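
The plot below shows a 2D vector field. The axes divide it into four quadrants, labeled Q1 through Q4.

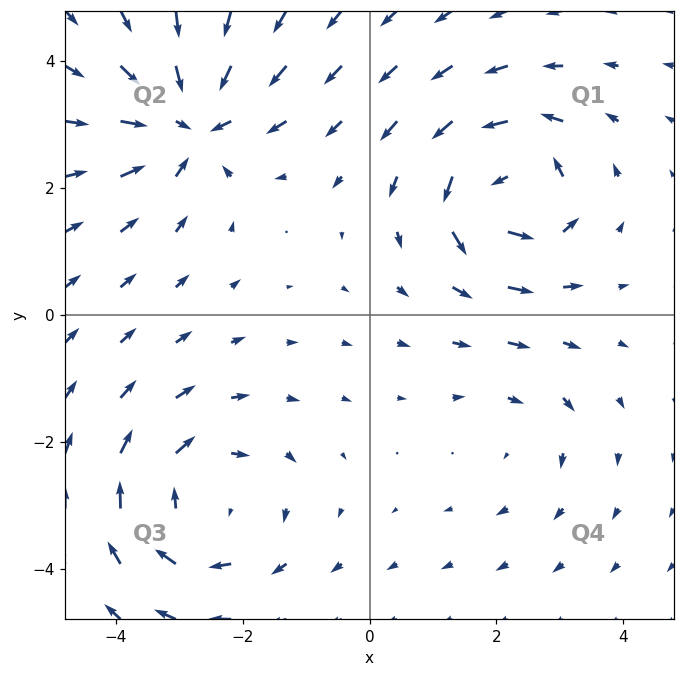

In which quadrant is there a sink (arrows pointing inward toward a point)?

Q2

The sink sits at approximately (-2.8, 3.0), which lies in quadrant Q2. The divergence there is about -5, negative as expected for a sink.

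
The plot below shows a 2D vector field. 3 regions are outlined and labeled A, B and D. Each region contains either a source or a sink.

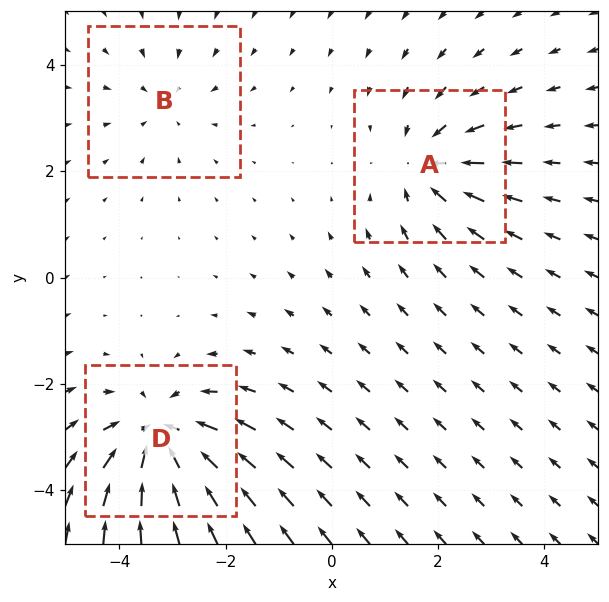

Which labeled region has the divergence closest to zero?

Divergence at each region's feature centre — A: about -3, B: about -2, D: about -5. Region B is closest to zero.

B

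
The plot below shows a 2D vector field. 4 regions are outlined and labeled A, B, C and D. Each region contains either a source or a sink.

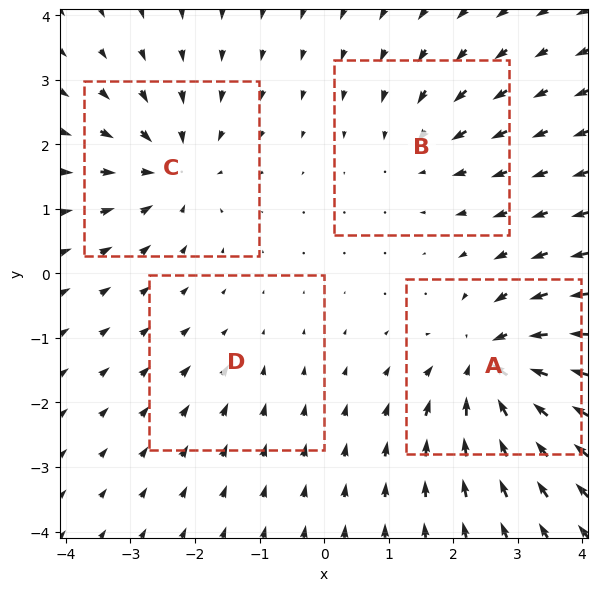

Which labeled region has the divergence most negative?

Divergence at each region's feature centre — A: about -8, B: about -4, C: about -6, D: about -2. Region A is most negative.

A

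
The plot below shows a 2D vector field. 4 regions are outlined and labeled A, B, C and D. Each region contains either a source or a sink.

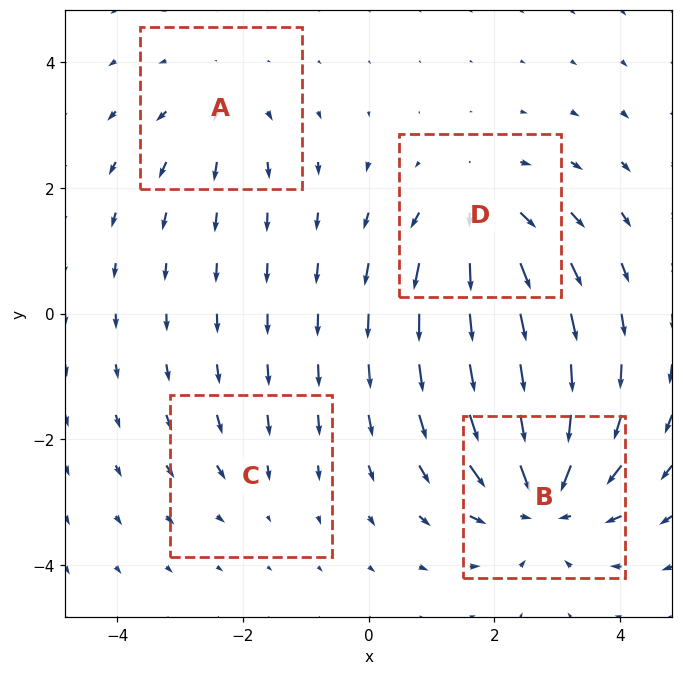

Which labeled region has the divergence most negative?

B

Divergence at each region's feature centre — A: about +3, B: about -6, C: about -2, D: about +5. Region B is most negative.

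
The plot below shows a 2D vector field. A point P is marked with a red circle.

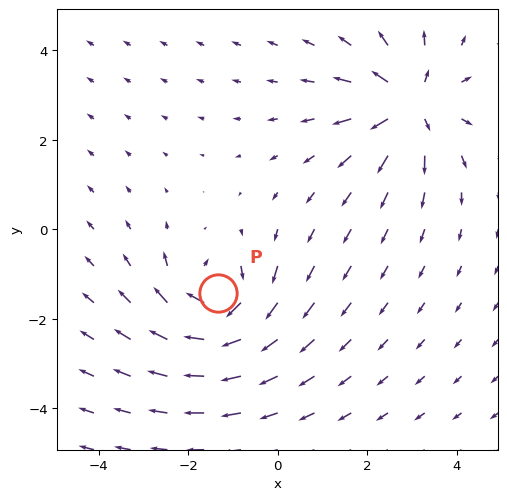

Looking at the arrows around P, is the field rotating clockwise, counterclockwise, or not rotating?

clockwise

Near P at (-1.3, -1.4) the arrows circulate clockwise. The curl (z-component) there is about -7; negative curl means clockwise rotation.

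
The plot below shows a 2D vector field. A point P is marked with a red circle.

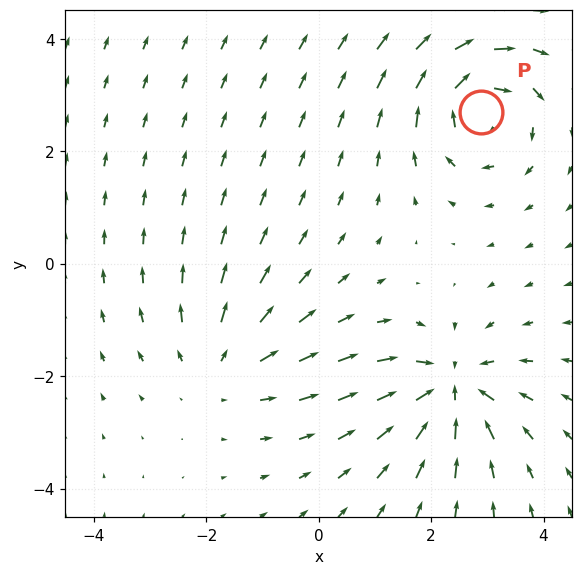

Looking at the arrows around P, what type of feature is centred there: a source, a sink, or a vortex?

vortex

At P (2.9, 2.7) the arrows circulate clockwise. Divergence ≈0, curl about -4 — near-zero divergence with nonzero curl is a vortex.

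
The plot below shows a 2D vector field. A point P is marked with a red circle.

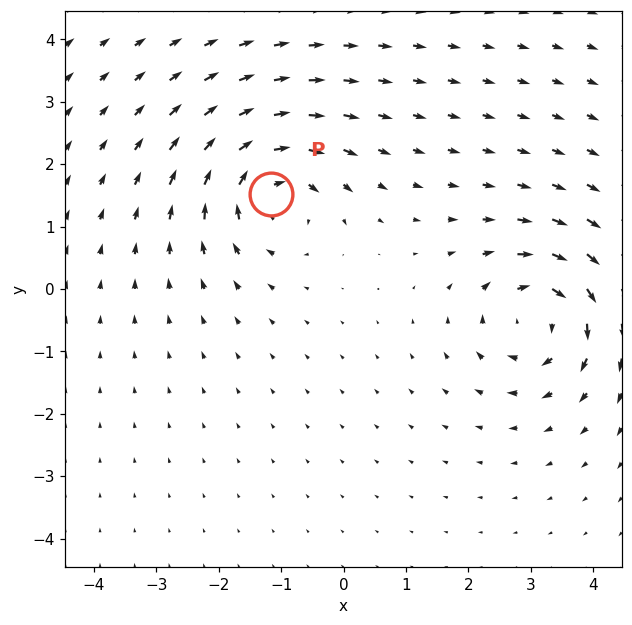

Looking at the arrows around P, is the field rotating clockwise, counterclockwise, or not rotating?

clockwise

Near P at (-1.2, 1.5) the arrows circulate clockwise. The curl (z-component) there is about -6; negative curl means clockwise rotation.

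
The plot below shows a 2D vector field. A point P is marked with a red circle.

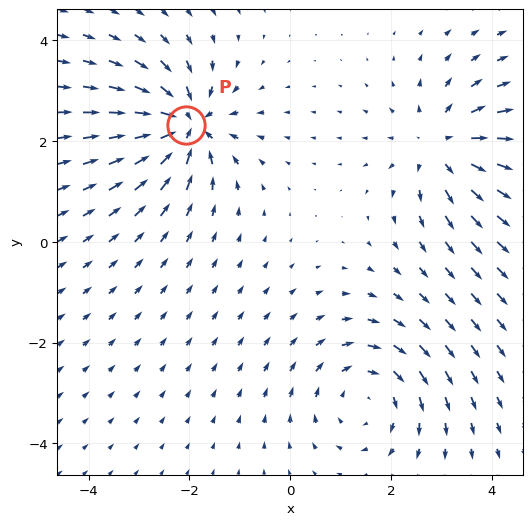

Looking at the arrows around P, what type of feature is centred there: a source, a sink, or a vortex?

At P (-2.1, 2.3) the arrows converge inward. Divergence about -5, curl ≈0 — negative divergence with near-zero curl is a sink.

sink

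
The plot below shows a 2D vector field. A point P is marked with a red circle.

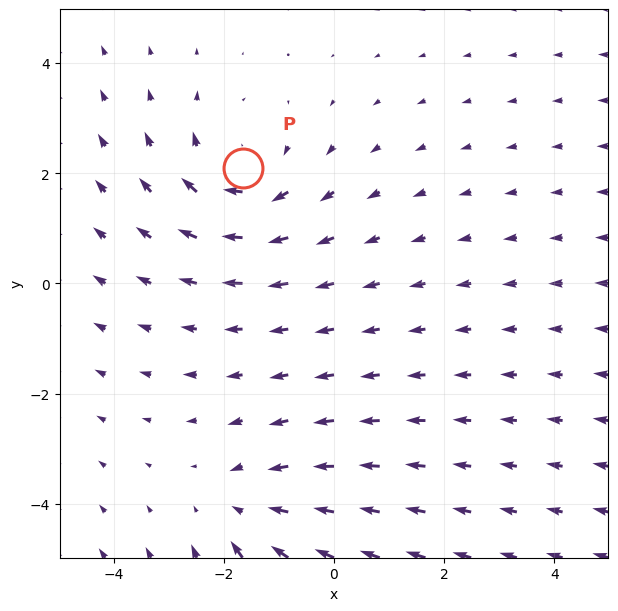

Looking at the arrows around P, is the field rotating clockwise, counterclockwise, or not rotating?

Near P at (-1.6, 2.1) the arrows circulate clockwise. The curl (z-component) there is about -3; negative curl means clockwise rotation.

clockwise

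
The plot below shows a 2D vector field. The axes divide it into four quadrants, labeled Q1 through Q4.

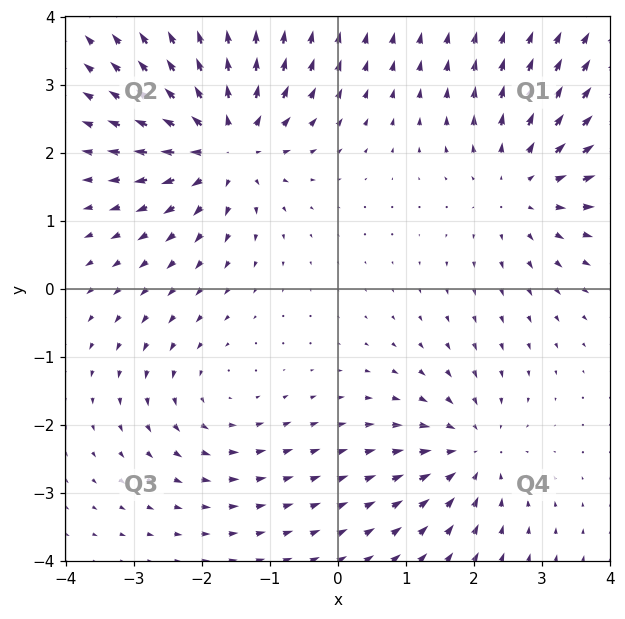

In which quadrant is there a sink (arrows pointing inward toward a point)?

The sink sits at approximately (2.0, -2.4), which lies in quadrant Q4. The divergence there is about -3, negative as expected for a sink.

Q4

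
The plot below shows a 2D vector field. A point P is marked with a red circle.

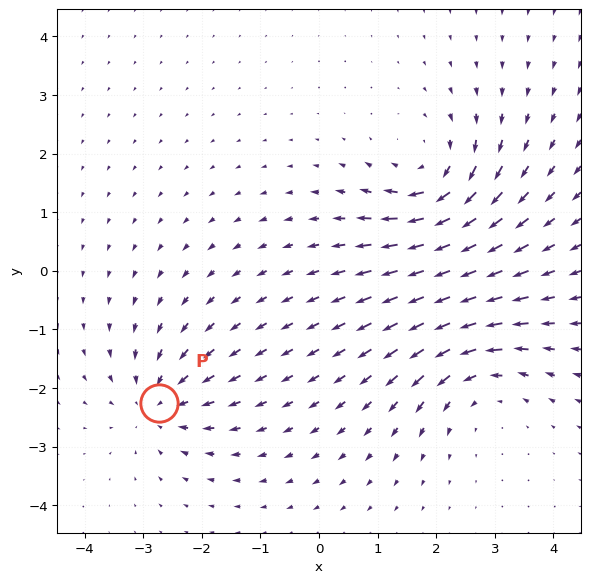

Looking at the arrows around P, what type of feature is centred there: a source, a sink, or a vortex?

At P (-2.7, -2.3) the arrows converge inward. Divergence about -4, curl ≈0 — negative divergence with near-zero curl is a sink.

sink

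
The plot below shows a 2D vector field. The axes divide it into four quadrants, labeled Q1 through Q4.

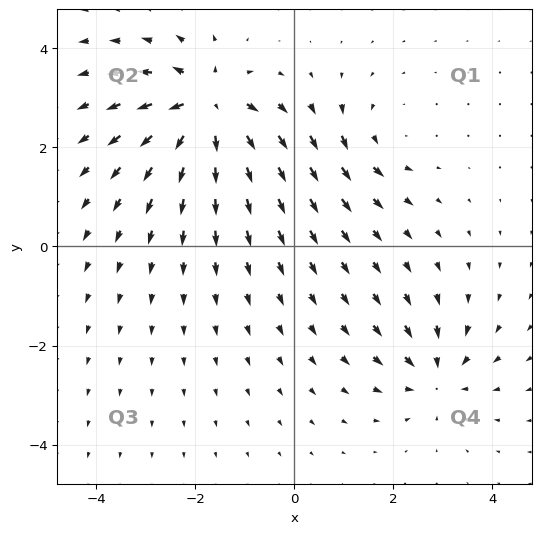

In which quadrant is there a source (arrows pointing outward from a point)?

Q2

The source sits at approximately (-1.8, 2.8), which lies in quadrant Q2. The divergence there is about +6, positive as expected for a source.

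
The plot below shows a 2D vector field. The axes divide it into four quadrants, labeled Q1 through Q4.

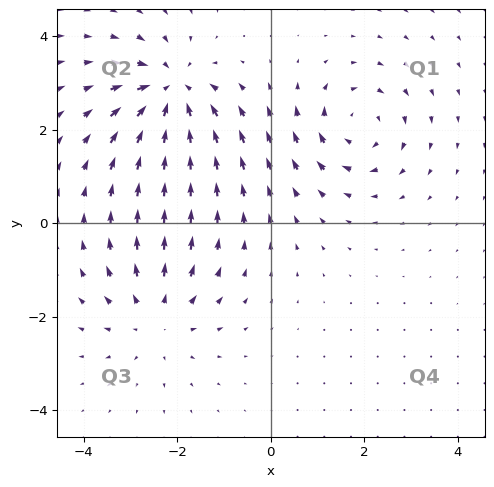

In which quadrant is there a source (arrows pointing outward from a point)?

Q3

The source sits at approximately (-2.5, -2.0), which lies in quadrant Q3. The divergence there is about +3, positive as expected for a source.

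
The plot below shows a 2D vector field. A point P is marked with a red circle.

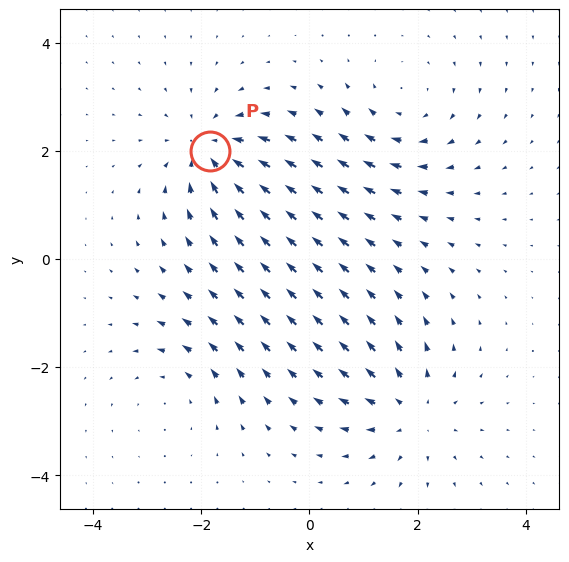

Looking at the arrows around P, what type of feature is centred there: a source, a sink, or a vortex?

sink

At P (-1.8, 2.0) the arrows converge inward. Divergence about -6, curl ≈0 — negative divergence with near-zero curl is a sink.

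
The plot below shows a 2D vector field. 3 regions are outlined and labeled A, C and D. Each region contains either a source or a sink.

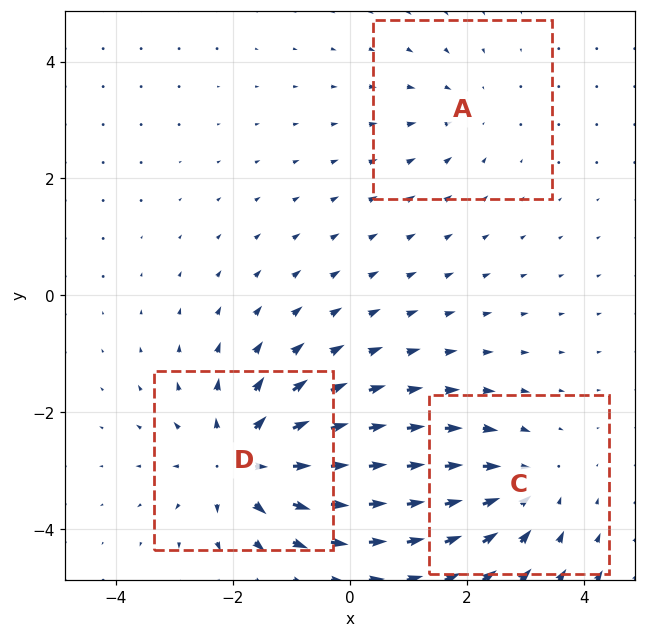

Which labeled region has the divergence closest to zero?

A

Divergence at each region's feature centre — A: about -2, C: about -3, D: about +4. Region A is closest to zero.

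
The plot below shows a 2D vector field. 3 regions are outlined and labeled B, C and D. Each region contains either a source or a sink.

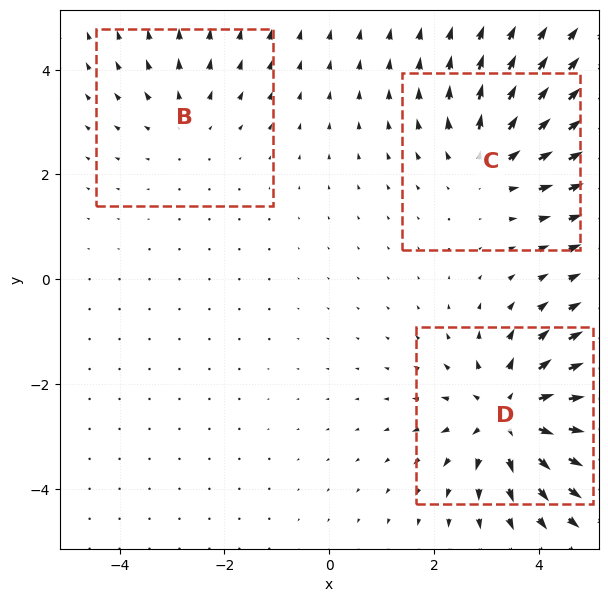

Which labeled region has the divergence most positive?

D

Divergence at each region's feature centre — B: about +2, C: about +3, D: about +4. Region D is most positive.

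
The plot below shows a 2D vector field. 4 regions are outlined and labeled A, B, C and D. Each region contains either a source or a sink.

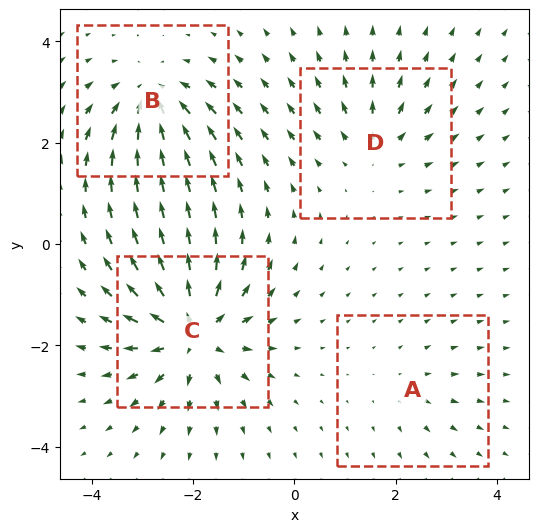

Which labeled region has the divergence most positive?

C

Divergence at each region's feature centre — A: about +2, B: about -5, C: about +7, D: about +4. Region C is most positive.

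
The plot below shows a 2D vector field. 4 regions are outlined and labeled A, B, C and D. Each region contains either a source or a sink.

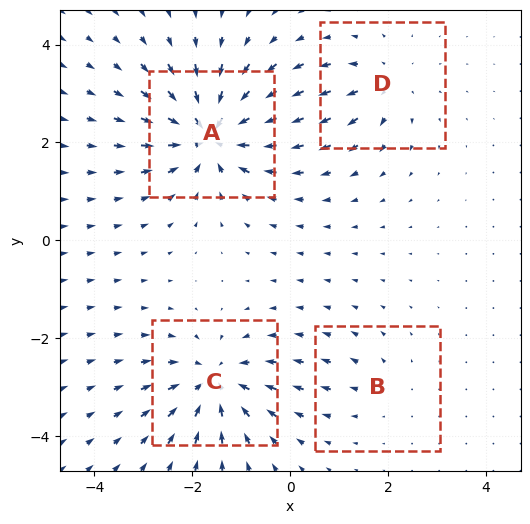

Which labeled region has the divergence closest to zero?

B

Divergence at each region's feature centre — A: about -7, B: about +2, C: about -6, D: about +4. Region B is closest to zero.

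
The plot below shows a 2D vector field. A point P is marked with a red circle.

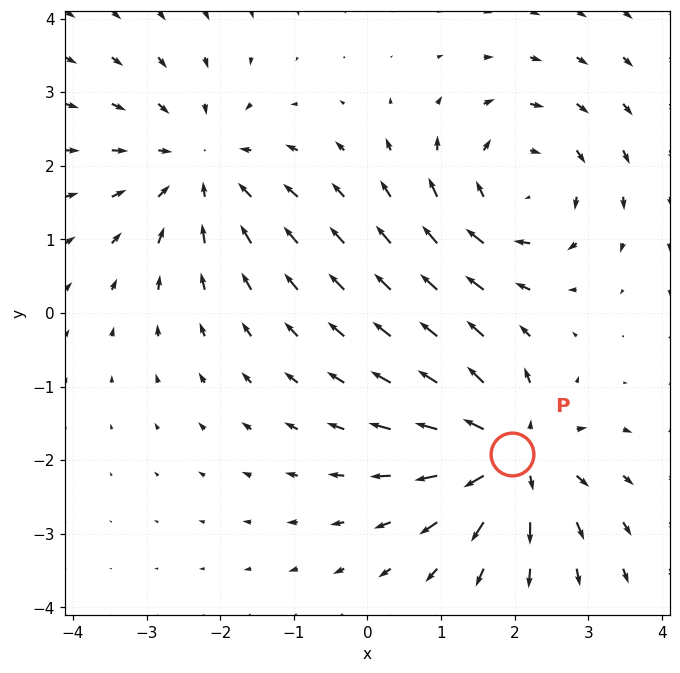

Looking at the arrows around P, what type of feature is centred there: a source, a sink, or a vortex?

At P (2.0, -1.9) the arrows spread outward. Divergence about +7, curl ≈0 — positive divergence with near-zero curl is a source.

source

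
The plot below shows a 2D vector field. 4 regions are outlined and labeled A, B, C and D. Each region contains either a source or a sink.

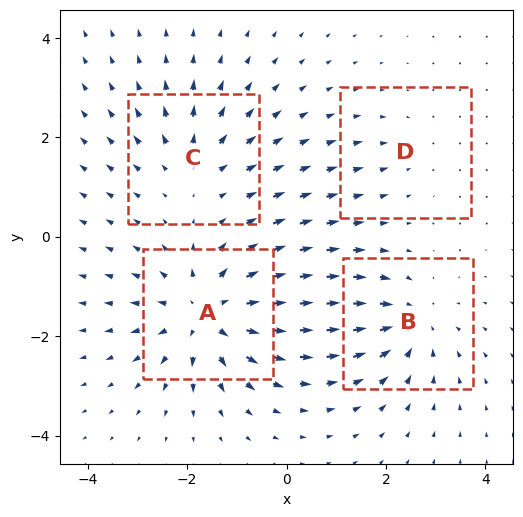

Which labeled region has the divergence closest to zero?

D

Divergence at each region's feature centre — A: about +6, B: about -4, C: about +3, D: about -2. Region D is closest to zero.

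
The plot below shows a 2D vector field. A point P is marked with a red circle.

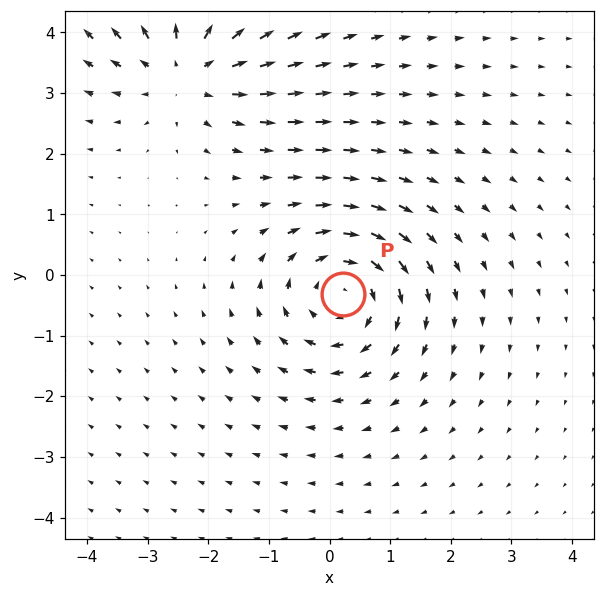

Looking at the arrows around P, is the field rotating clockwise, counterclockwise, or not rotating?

clockwise

Near P at (0.2, -0.3) the arrows circulate clockwise. The curl (z-component) there is about -4; negative curl means clockwise rotation.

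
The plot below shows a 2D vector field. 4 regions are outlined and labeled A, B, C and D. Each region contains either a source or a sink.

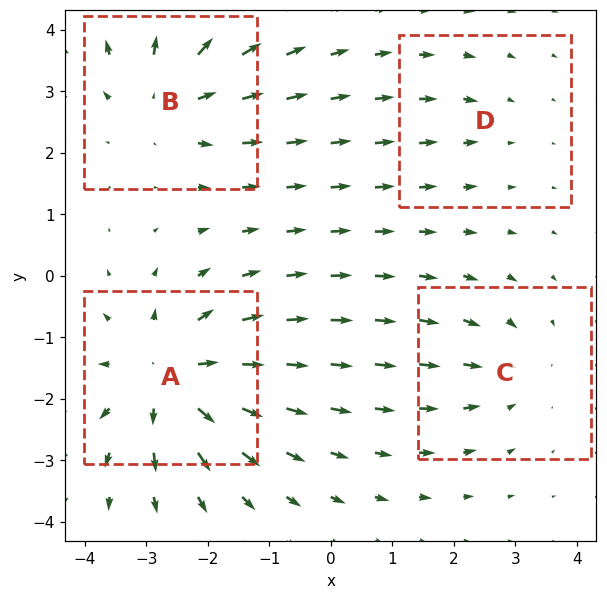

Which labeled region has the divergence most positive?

A

Divergence at each region's feature centre — A: about +6, B: about +5, C: about -3, D: about -2. Region A is most positive.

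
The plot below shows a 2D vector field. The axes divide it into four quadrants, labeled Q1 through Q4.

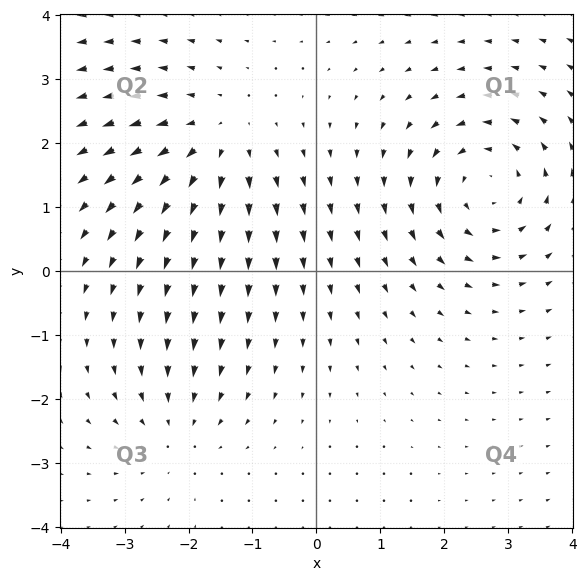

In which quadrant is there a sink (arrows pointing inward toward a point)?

Q3

The sink sits at approximately (-2.2, -2.5), which lies in quadrant Q3. The divergence there is about -2, negative as expected for a sink.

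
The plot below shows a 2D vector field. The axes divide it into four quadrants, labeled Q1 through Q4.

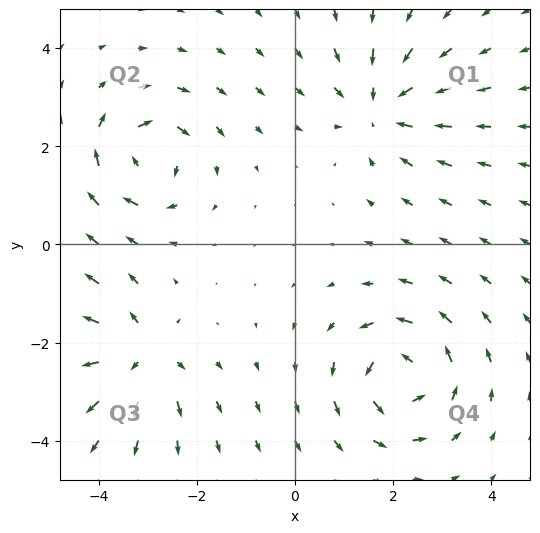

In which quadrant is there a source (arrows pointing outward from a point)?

The source sits at approximately (-3.2, -2.3), which lies in quadrant Q3. The divergence there is about +5, positive as expected for a source.

Q3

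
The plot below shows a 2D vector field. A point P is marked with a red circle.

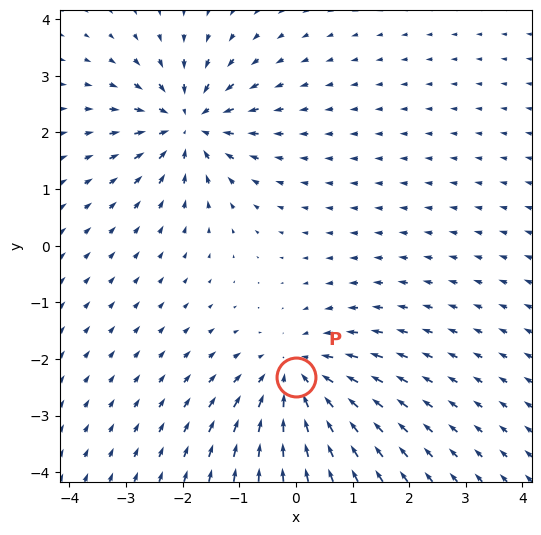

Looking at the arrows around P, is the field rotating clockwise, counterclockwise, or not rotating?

not rotating

Near P at (-0.0, -2.3) the arrows show no circulation. The curl there is ≈0.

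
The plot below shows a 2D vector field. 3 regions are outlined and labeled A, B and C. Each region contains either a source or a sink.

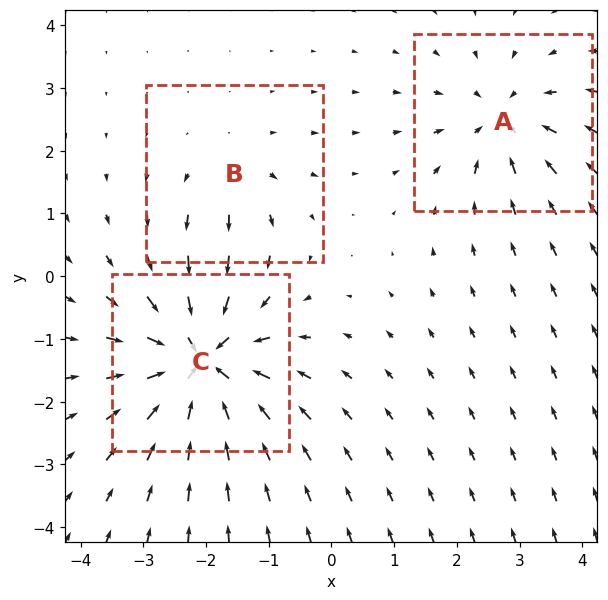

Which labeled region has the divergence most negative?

C

Divergence at each region's feature centre — A: about -4, B: about +2, C: about -6. Region C is most negative.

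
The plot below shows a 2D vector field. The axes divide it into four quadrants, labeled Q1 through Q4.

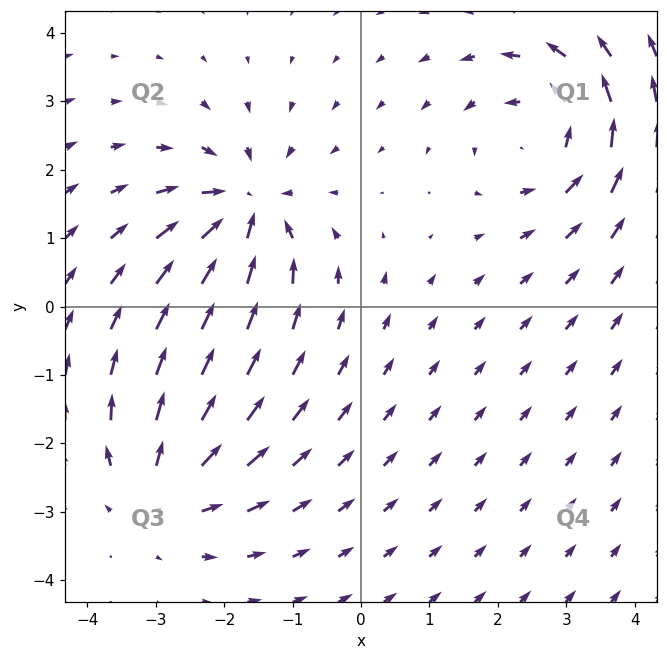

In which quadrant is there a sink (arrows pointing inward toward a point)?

Q2

The sink sits at approximately (-1.7, 1.4), which lies in quadrant Q2. The divergence there is about -5, negative as expected for a sink.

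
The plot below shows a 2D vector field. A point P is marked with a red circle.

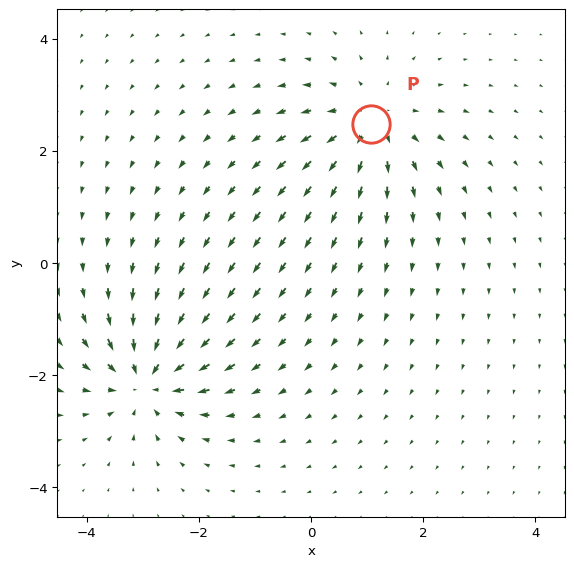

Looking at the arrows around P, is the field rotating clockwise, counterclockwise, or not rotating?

not rotating

Near P at (1.1, 2.5) the arrows show no circulation. The curl there is ≈0.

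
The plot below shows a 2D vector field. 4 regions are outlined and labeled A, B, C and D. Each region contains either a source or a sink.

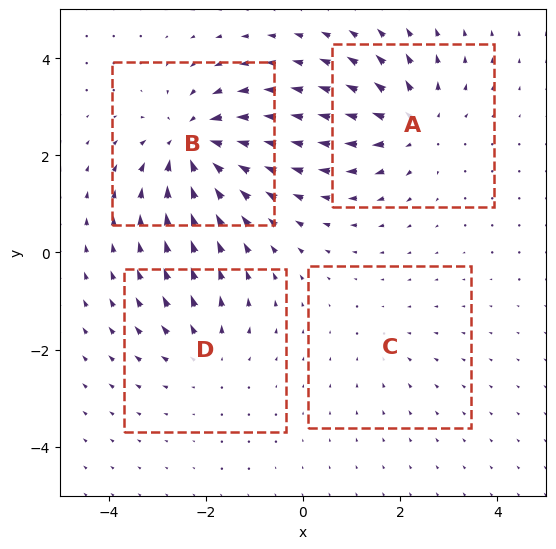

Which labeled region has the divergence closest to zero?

C

Divergence at each region's feature centre — A: about +6, B: about -7, C: about -2, D: about +4. Region C is closest to zero.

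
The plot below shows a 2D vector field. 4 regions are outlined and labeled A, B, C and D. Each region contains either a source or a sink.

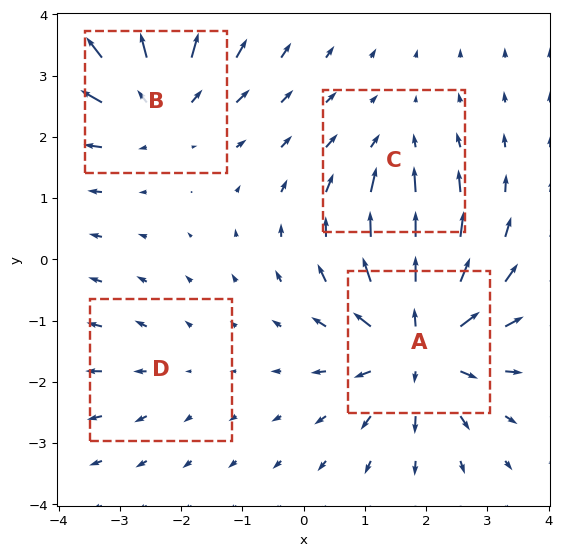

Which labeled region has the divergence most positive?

Divergence at each region's feature centre — A: about +7, B: about +5, C: about -3, D: about +2. Region A is most positive.

A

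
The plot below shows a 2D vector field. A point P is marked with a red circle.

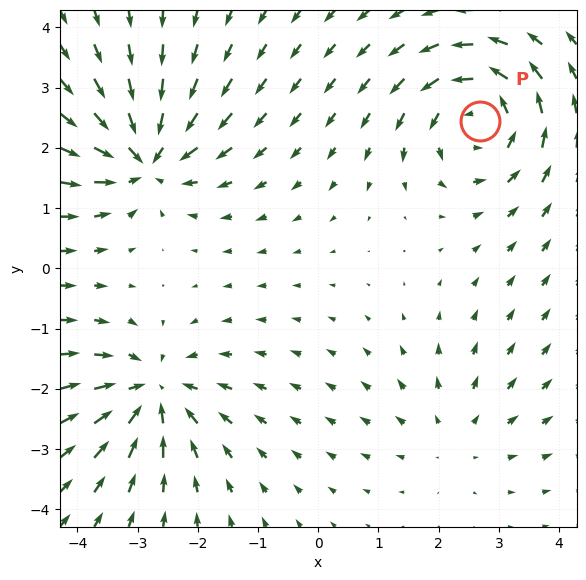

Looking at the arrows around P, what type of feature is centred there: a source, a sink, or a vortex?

At P (2.7, 2.5) the arrows circulate counterclockwise. Divergence ≈0, curl about +5 — near-zero divergence with nonzero curl is a vortex.

vortex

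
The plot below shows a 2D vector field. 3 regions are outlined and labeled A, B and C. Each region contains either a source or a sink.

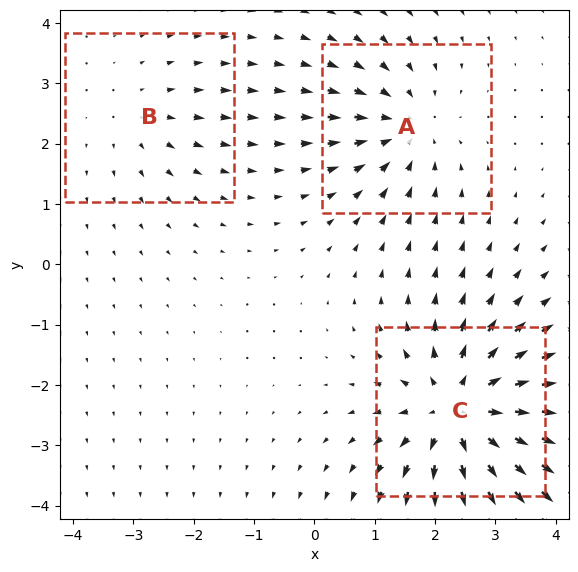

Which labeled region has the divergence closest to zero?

Divergence at each region's feature centre — A: about -3, B: about +2, C: about +5. Region B is closest to zero.

B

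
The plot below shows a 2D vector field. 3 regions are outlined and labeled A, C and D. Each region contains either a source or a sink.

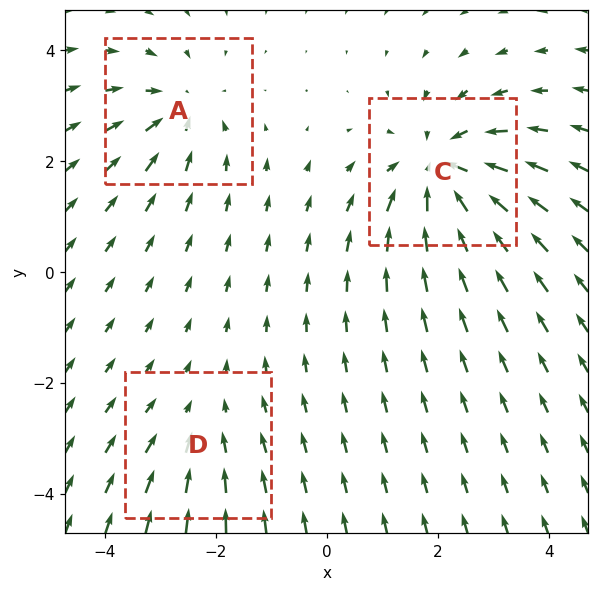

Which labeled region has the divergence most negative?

C

Divergence at each region's feature centre — A: about -3, C: about -5, D: about -2. Region C is most negative.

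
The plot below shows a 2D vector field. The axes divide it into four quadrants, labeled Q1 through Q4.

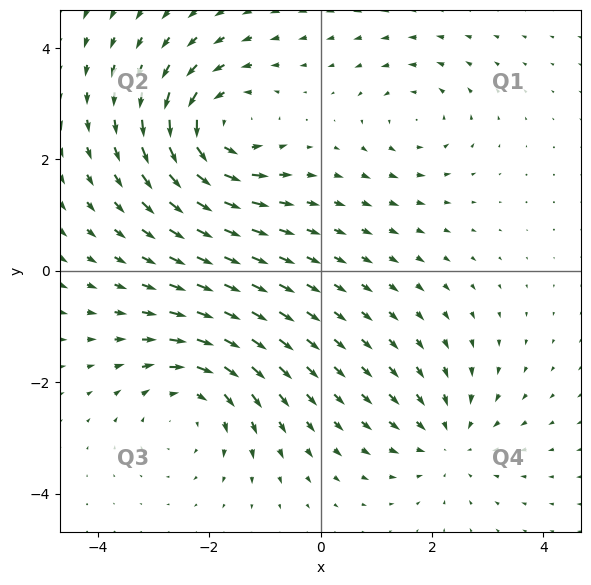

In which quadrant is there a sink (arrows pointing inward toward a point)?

Q4

The sink sits at approximately (2.3, -3.0), which lies in quadrant Q4. The divergence there is about -3, negative as expected for a sink.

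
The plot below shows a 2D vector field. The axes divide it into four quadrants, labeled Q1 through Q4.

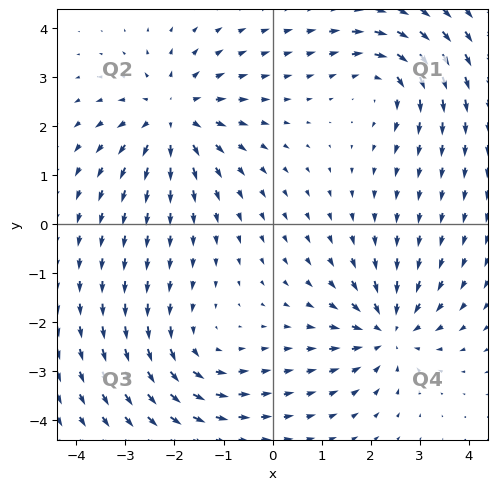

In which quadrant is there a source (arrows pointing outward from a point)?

Q2

The source sits at approximately (-2.0, 2.2), which lies in quadrant Q2. The divergence there is about +4, positive as expected for a source.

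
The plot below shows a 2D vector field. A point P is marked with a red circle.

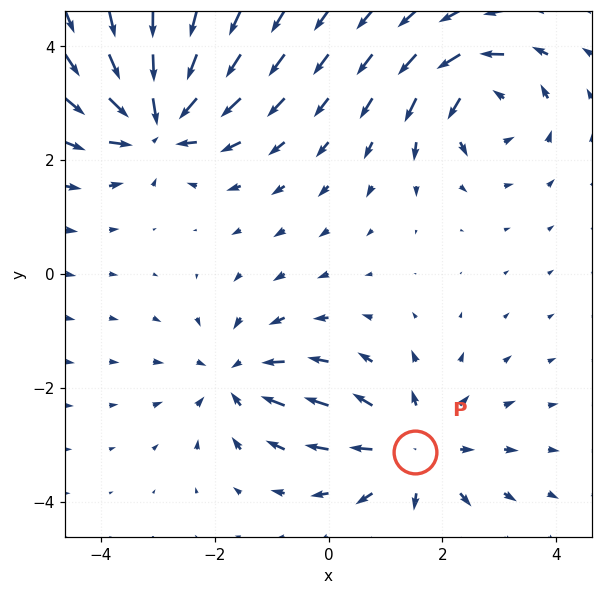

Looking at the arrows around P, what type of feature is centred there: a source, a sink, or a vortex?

At P (1.5, -3.1) the arrows spread outward. Divergence about +3, curl ≈0 — positive divergence with near-zero curl is a source.

source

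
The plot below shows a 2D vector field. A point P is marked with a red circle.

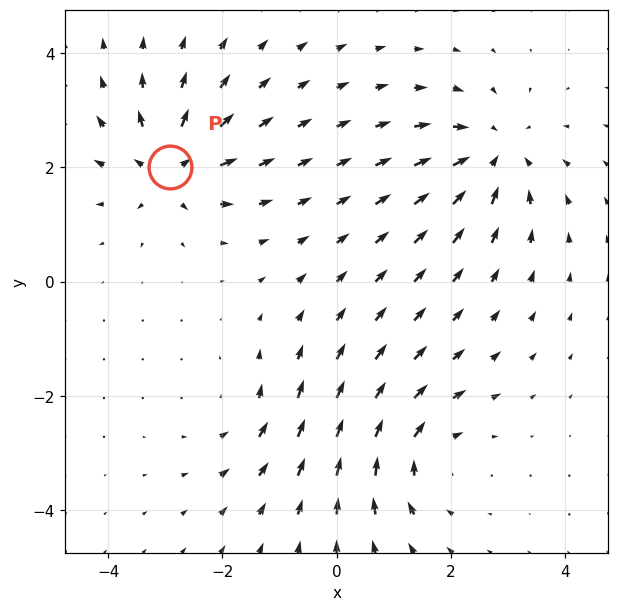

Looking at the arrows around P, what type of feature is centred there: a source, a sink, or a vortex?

At P (-2.9, 2.0) the arrows spread outward. Divergence about +5, curl ≈0 — positive divergence with near-zero curl is a source.

source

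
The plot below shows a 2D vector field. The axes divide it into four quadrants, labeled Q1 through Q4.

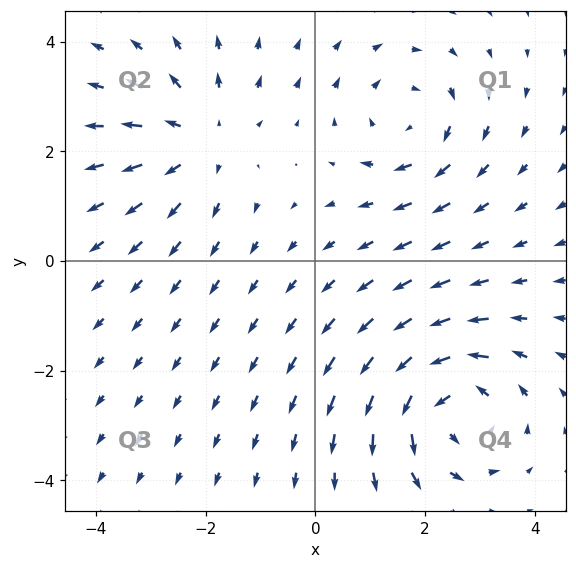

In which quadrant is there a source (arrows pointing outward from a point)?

Q2

The source sits at approximately (-2.1, 2.2), which lies in quadrant Q2. The divergence there is about +3, positive as expected for a source.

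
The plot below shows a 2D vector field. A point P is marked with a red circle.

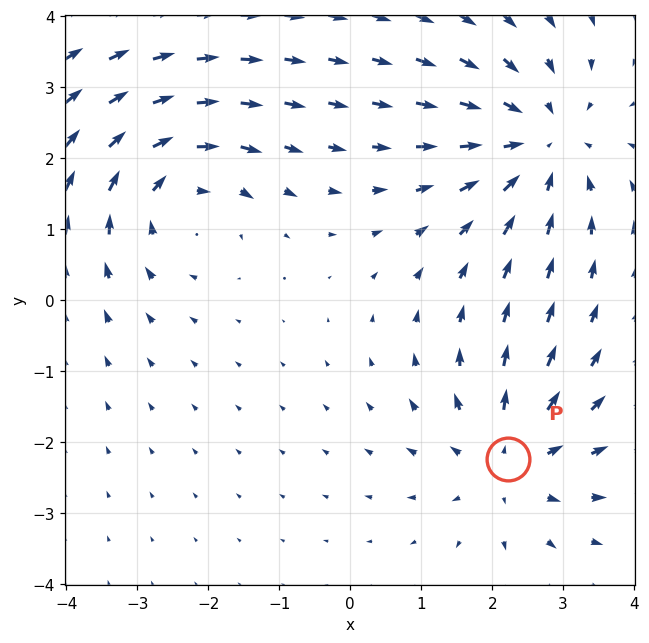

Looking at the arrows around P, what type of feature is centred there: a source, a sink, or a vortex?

At P (2.2, -2.2) the arrows spread outward. Divergence about +3, curl ≈0 — positive divergence with near-zero curl is a source.

source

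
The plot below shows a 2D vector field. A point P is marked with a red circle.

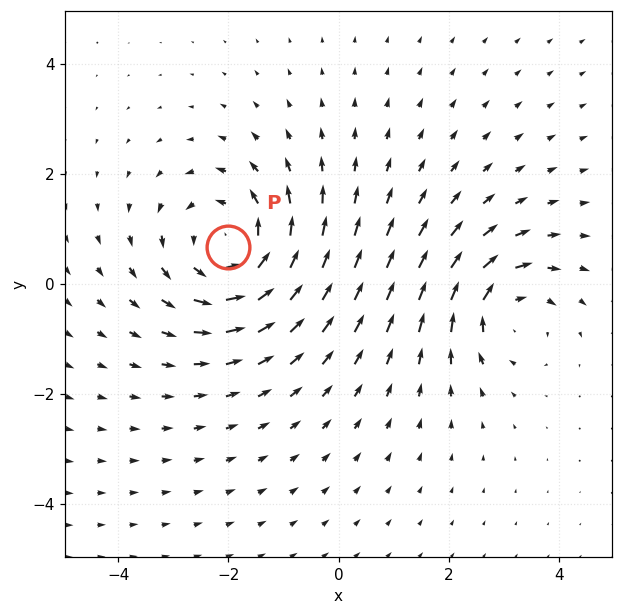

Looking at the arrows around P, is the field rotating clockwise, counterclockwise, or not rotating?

Near P at (-2.0, 0.7) the arrows circulate counterclockwise. The curl (z-component) there is about +3; positive curl means counterclockwise rotation.

counterclockwise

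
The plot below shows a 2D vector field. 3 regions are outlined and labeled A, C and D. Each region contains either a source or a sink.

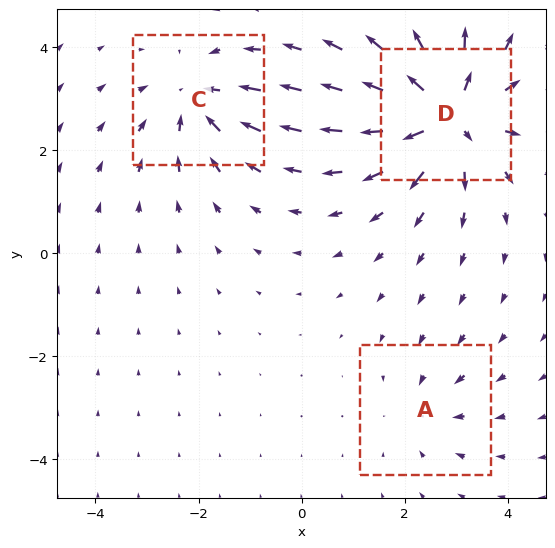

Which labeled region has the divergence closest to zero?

Divergence at each region's feature centre — A: about -2, C: about -3, D: about +5. Region A is closest to zero.

A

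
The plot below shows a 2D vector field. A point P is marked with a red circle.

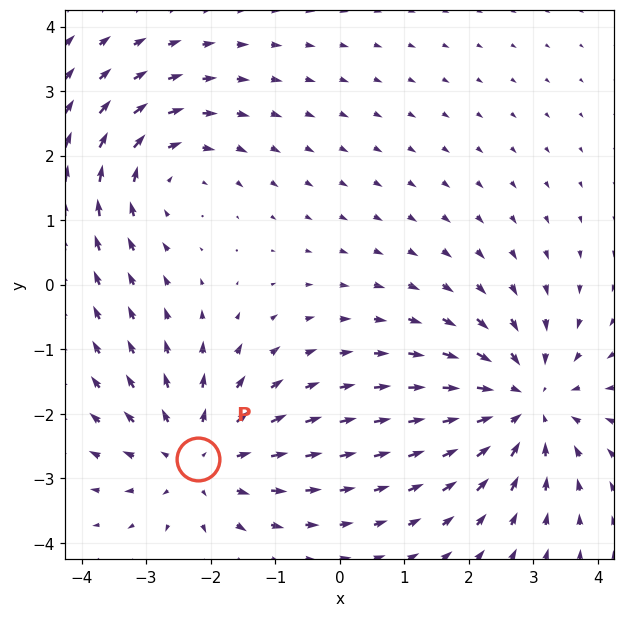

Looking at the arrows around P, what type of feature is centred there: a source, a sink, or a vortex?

At P (-2.2, -2.7) the arrows spread outward. Divergence about +3, curl ≈0 — positive divergence with near-zero curl is a source.

source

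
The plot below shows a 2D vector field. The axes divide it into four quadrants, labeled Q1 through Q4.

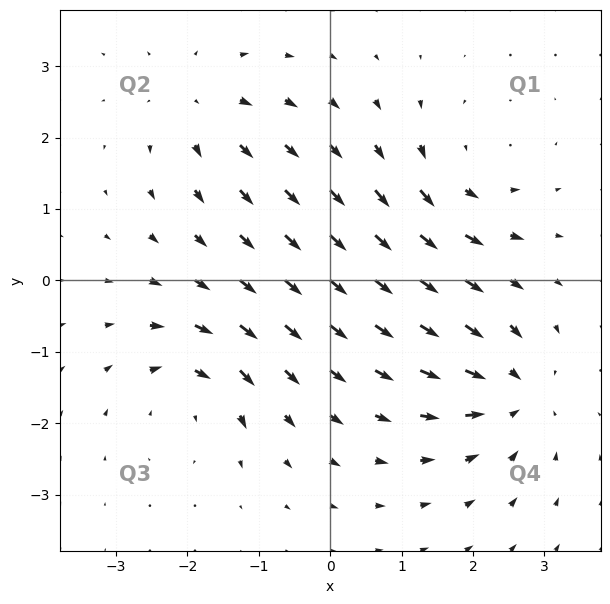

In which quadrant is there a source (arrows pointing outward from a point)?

Q2

The source sits at approximately (-1.8, 2.5), which lies in quadrant Q2. The divergence there is about +3, positive as expected for a source.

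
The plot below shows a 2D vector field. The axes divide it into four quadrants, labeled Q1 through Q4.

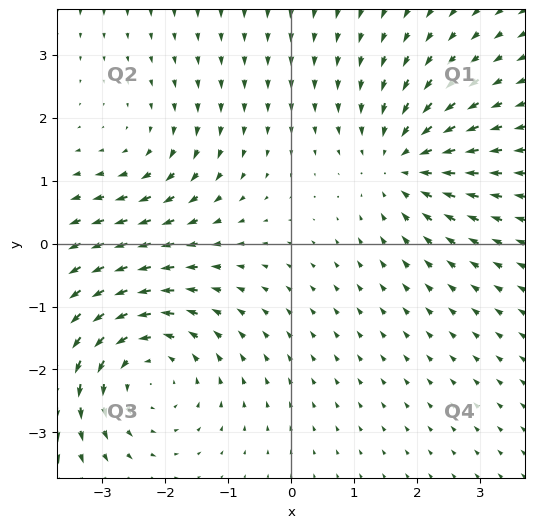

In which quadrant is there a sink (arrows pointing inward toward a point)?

Q1

The sink sits at approximately (1.8, 1.3), which lies in quadrant Q1. The divergence there is about -4, negative as expected for a sink.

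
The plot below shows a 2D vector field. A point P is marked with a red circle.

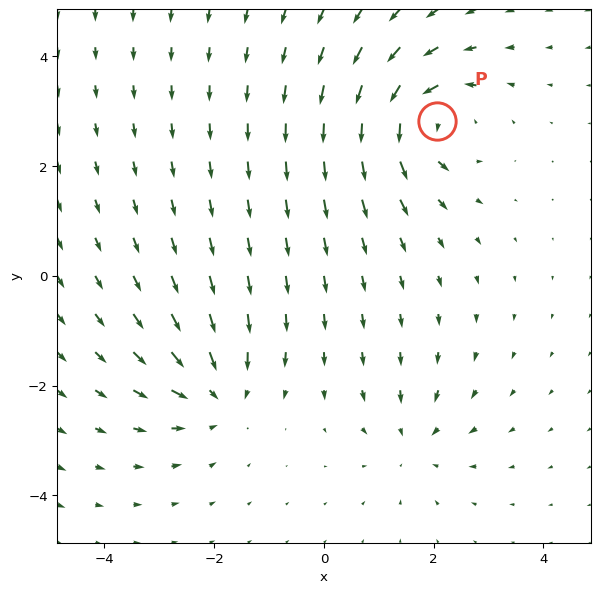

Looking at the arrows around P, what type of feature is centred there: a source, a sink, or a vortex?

vortex

At P (2.1, 2.8) the arrows circulate counterclockwise. Divergence ≈0, curl about +6 — near-zero divergence with nonzero curl is a vortex.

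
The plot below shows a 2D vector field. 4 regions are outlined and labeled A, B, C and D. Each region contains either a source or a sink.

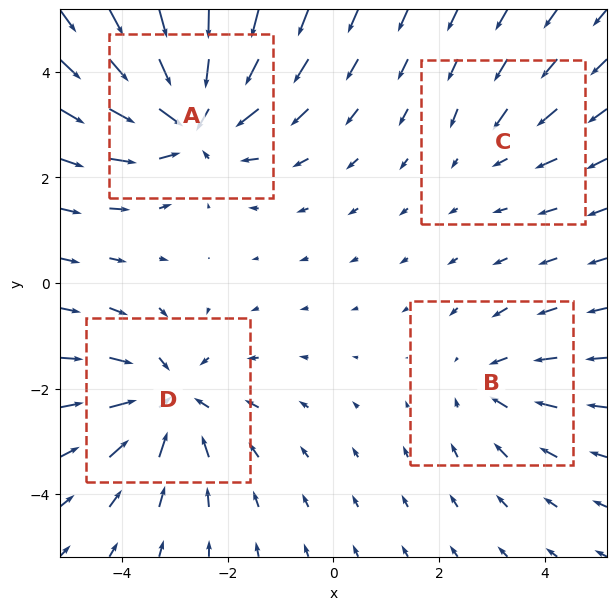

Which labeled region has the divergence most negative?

A

Divergence at each region's feature centre — A: about -6, B: about -3, C: about -2, D: about -4. Region A is most negative.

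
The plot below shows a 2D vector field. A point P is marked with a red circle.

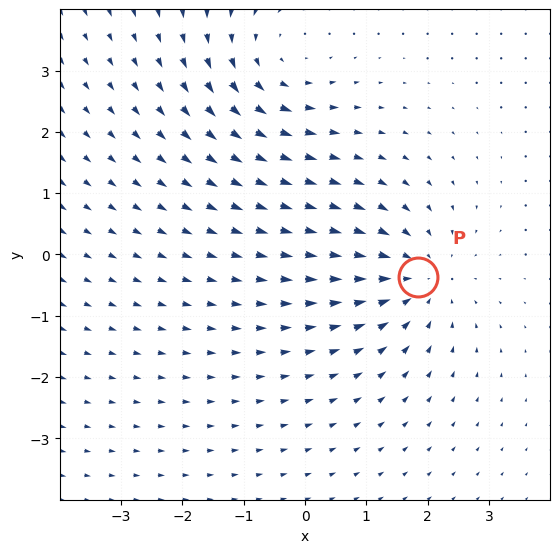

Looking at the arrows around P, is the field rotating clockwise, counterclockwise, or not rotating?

Near P at (1.8, -0.4) the arrows show no circulation. The curl there is ≈0.

not rotating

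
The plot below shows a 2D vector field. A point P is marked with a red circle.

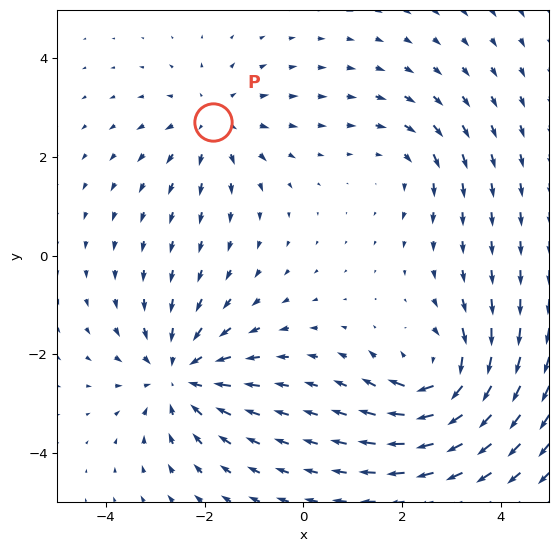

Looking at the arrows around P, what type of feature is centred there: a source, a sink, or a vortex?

At P (-1.8, 2.7) the arrows spread outward. Divergence about +3, curl ≈0 — positive divergence with near-zero curl is a source.

source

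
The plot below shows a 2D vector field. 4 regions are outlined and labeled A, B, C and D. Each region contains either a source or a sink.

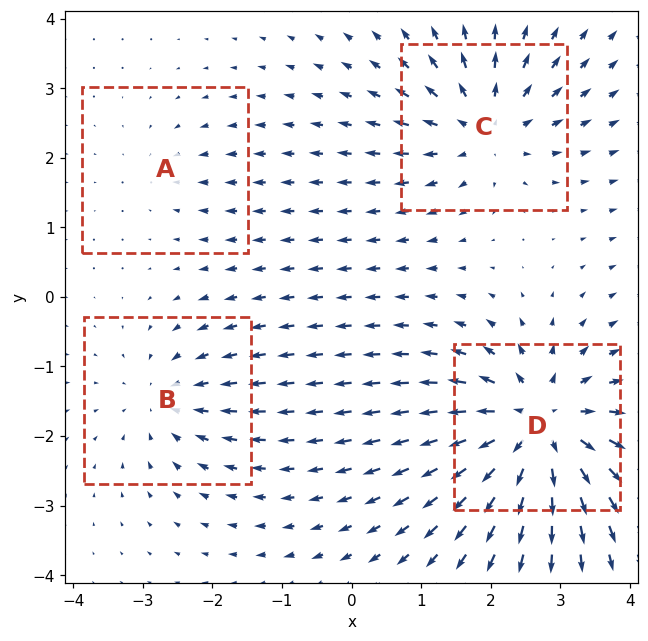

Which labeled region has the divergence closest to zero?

A

Divergence at each region's feature centre — A: about -2, B: about -4, C: about +6, D: about +8. Region A is closest to zero.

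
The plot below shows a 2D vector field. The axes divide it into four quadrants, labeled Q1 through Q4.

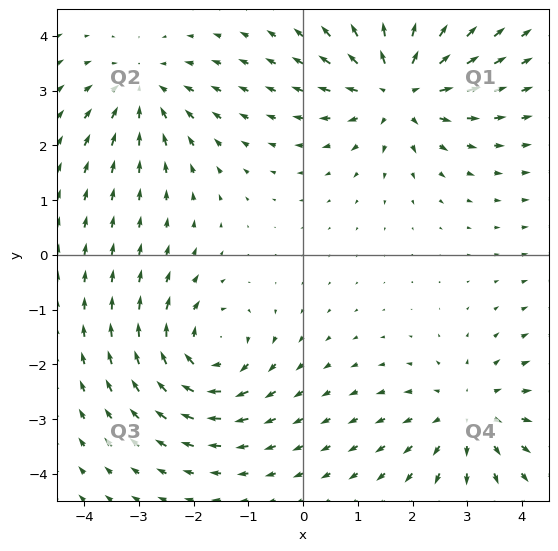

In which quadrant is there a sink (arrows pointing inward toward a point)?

The sink sits at approximately (-2.9, 3.0), which lies in quadrant Q2. The divergence there is about -3, negative as expected for a sink.

Q2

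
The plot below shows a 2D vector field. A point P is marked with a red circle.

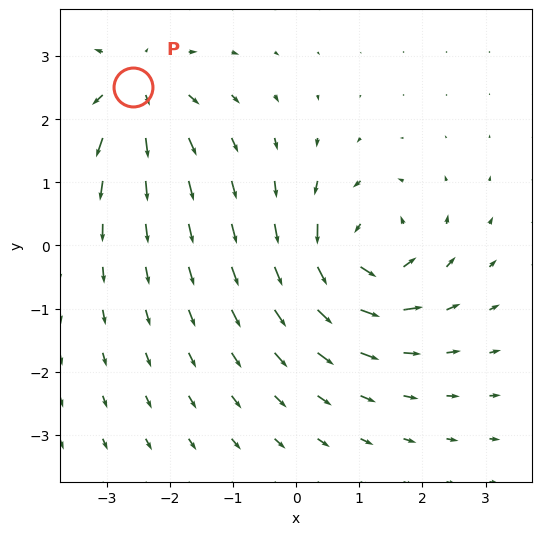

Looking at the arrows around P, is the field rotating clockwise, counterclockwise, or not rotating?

not rotating

Near P at (-2.6, 2.5) the arrows show no circulation. The curl there is ≈0.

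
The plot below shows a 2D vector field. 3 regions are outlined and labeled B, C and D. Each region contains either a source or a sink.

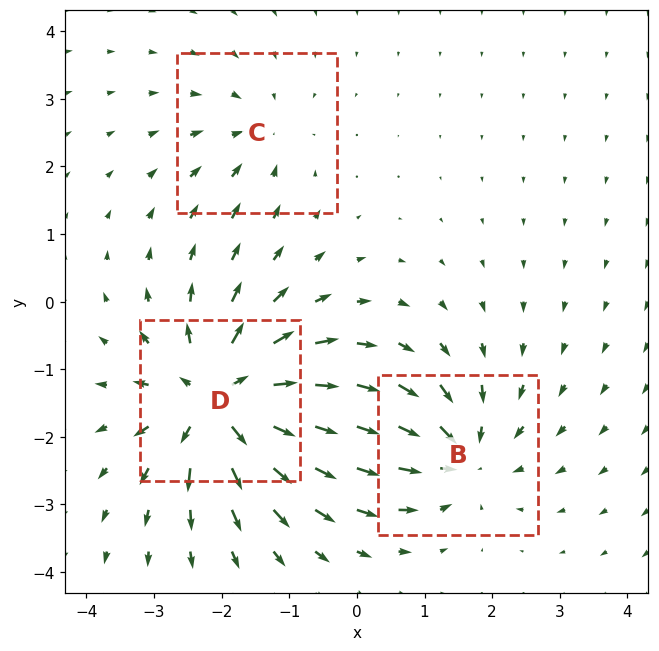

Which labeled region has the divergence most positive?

Divergence at each region's feature centre — B: about -4, C: about -2, D: about +6. Region D is most positive.

D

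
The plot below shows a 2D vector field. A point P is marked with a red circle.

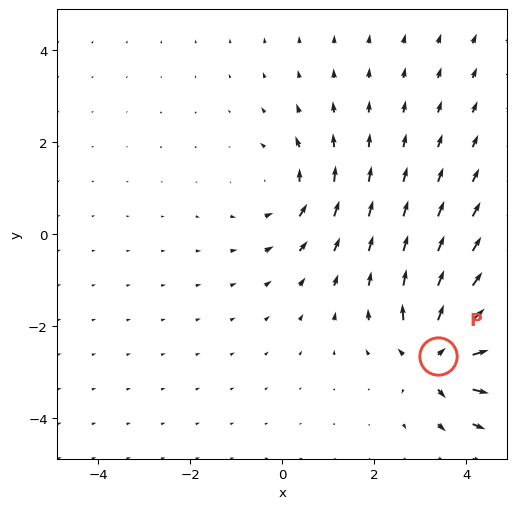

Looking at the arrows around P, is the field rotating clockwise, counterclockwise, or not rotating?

Near P at (3.4, -2.7) the arrows show no circulation. The curl there is ≈0.

not rotating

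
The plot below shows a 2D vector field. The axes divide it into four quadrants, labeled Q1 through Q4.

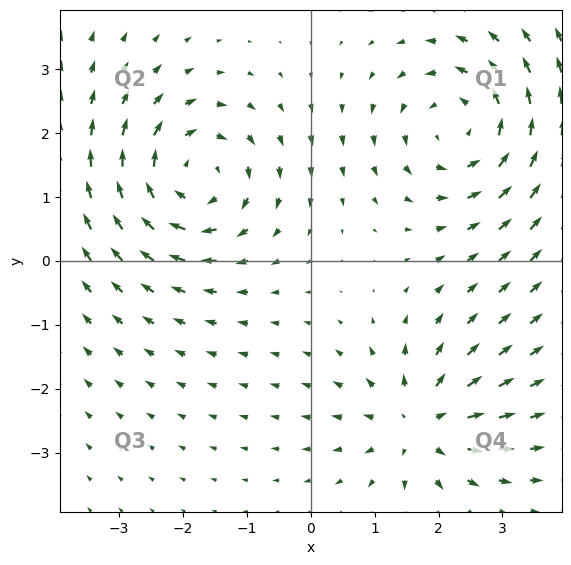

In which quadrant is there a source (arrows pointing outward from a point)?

Q4

The source sits at approximately (1.7, -2.6), which lies in quadrant Q4. The divergence there is about +4, positive as expected for a source.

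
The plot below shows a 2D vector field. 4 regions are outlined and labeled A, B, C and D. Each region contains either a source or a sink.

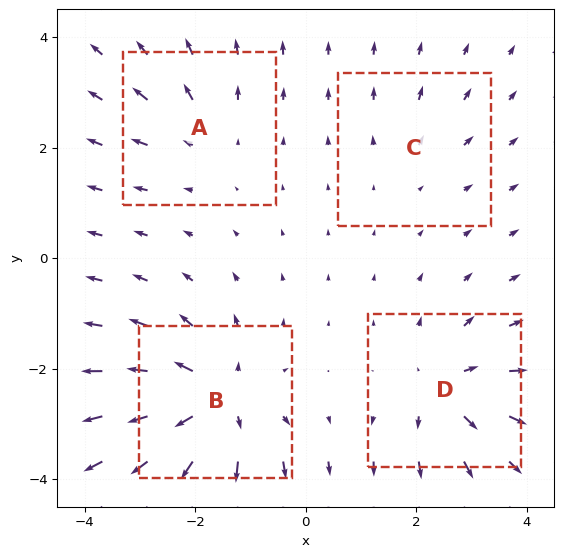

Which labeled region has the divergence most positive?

B

Divergence at each region's feature centre — A: about +3, B: about +7, C: about +2, D: about +5. Region B is most positive.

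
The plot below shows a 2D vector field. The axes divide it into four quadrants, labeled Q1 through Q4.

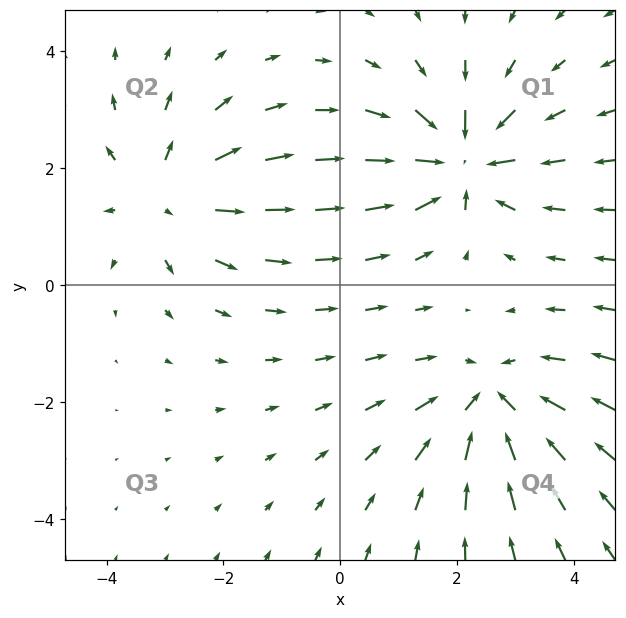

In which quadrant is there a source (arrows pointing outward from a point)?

Q2

The source sits at approximately (-3.0, 1.5), which lies in quadrant Q2. The divergence there is about +3, positive as expected for a source.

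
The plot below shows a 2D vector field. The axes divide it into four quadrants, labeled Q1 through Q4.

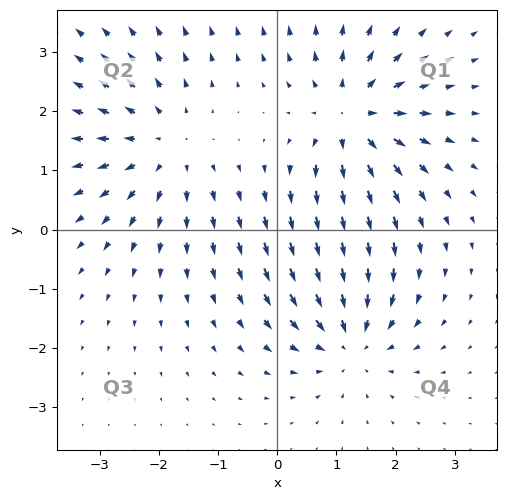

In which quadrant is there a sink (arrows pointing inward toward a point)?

Q4

The sink sits at approximately (1.2, -1.9), which lies in quadrant Q4. The divergence there is about -4, negative as expected for a sink.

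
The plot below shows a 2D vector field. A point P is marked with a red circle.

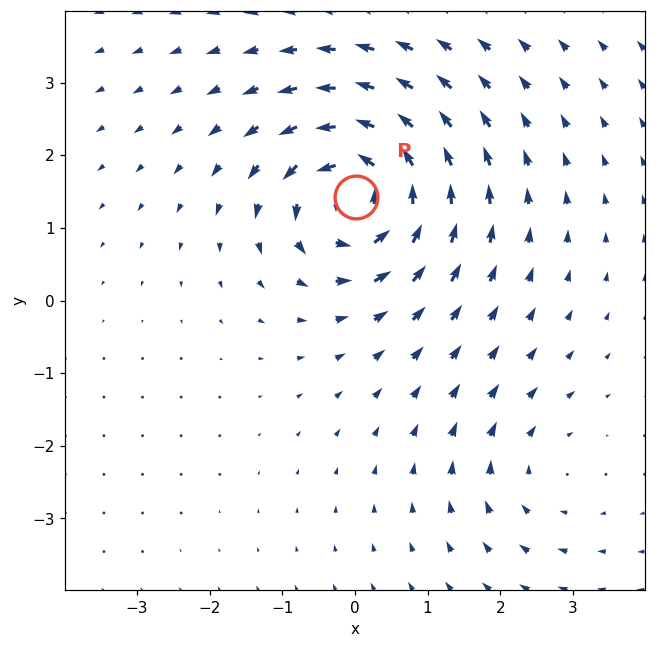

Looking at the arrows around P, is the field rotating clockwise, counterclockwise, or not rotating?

counterclockwise

Near P at (0.0, 1.4) the arrows circulate counterclockwise. The curl (z-component) there is about +7; positive curl means counterclockwise rotation.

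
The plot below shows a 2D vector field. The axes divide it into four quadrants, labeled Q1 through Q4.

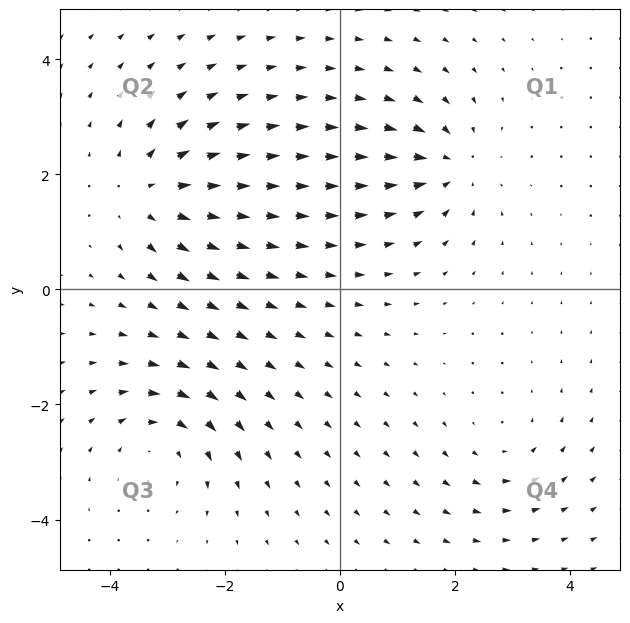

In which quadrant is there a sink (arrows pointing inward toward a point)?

The sink sits at approximately (1.9, 2.1), which lies in quadrant Q1. The divergence there is about -5, negative as expected for a sink.

Q1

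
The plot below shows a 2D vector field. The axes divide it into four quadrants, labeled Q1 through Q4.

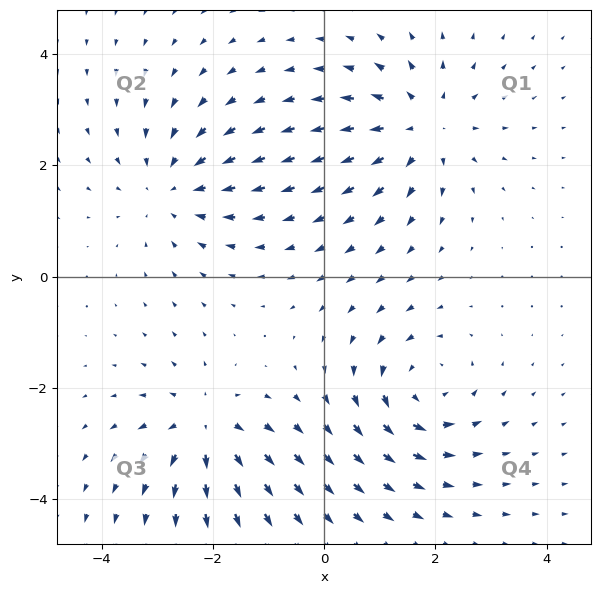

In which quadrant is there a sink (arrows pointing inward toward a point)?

Q2

The sink sits at approximately (-2.7, 1.6), which lies in quadrant Q2. The divergence there is about -4, negative as expected for a sink.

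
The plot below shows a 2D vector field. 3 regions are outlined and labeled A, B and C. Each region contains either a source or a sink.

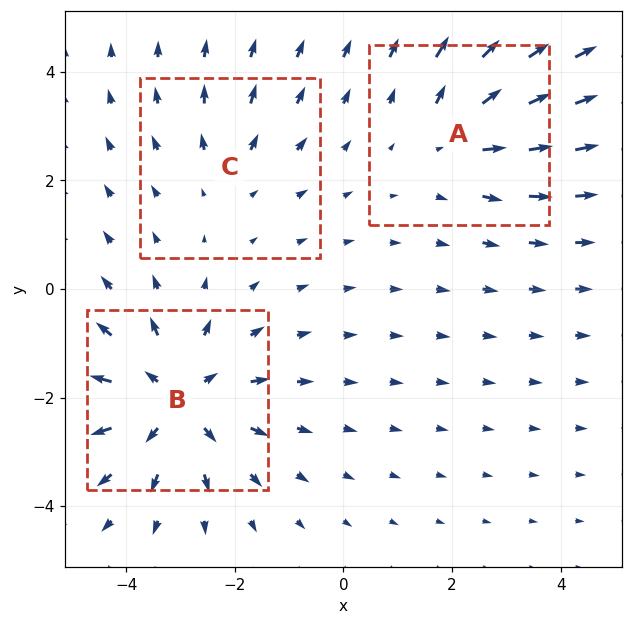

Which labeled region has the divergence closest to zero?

Divergence at each region's feature centre — A: about +3, B: about +4, C: about +2. Region C is closest to zero.

C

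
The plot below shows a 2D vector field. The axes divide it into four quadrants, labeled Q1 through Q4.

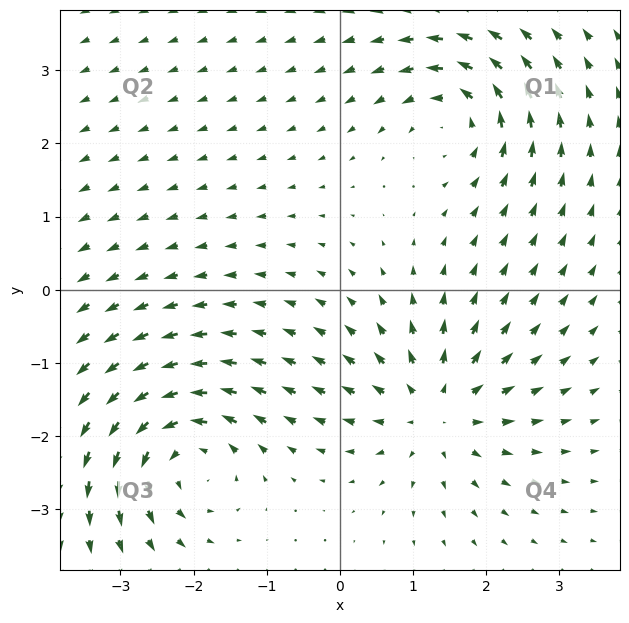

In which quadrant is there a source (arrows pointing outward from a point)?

The source sits at approximately (1.3, -1.6), which lies in quadrant Q4. The divergence there is about +5, positive as expected for a source.

Q4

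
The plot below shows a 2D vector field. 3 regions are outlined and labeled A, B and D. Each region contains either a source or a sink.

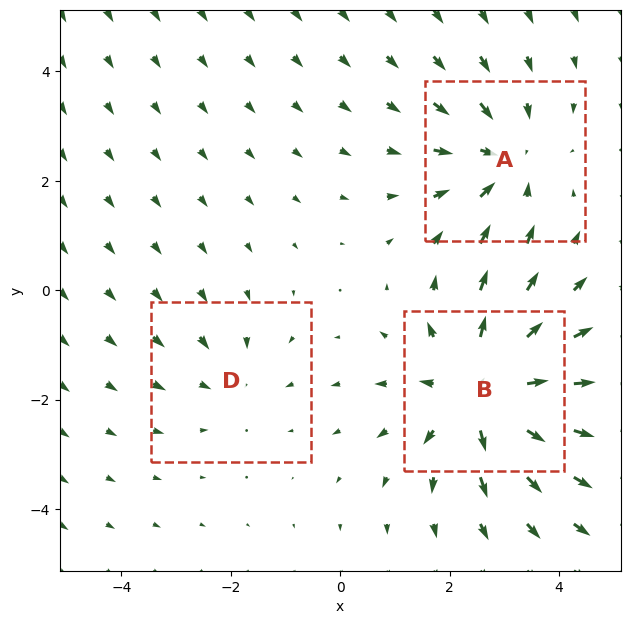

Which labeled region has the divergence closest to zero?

D

Divergence at each region's feature centre — A: about -3, B: about +4, D: about -2. Region D is closest to zero.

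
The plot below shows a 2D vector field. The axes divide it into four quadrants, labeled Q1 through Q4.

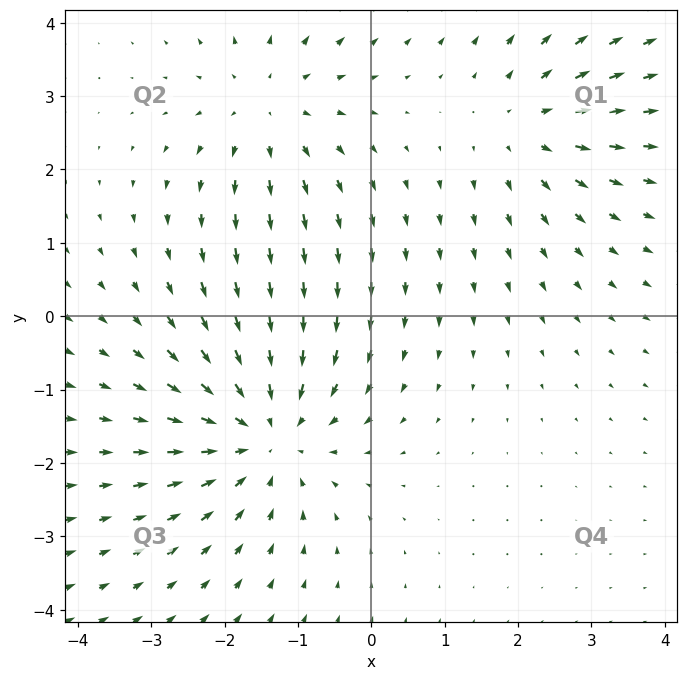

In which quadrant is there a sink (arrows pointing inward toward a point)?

Q3

The sink sits at approximately (-1.4, -1.6), which lies in quadrant Q3. The divergence there is about -4, negative as expected for a sink.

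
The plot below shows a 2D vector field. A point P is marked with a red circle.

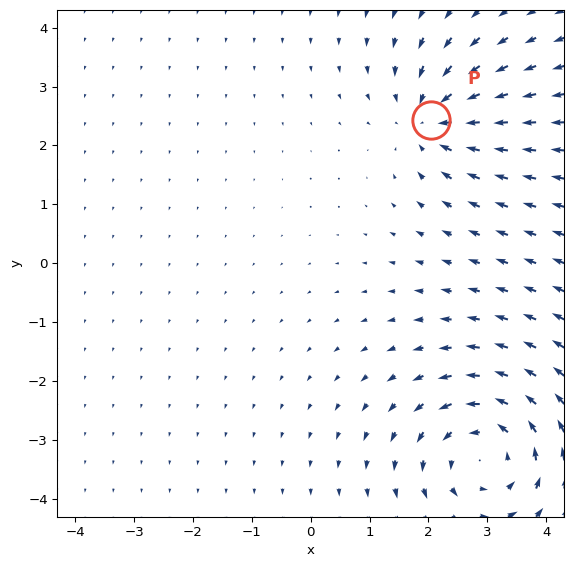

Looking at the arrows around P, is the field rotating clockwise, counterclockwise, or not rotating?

not rotating

Near P at (2.1, 2.4) the arrows show no circulation. The curl there is ≈0.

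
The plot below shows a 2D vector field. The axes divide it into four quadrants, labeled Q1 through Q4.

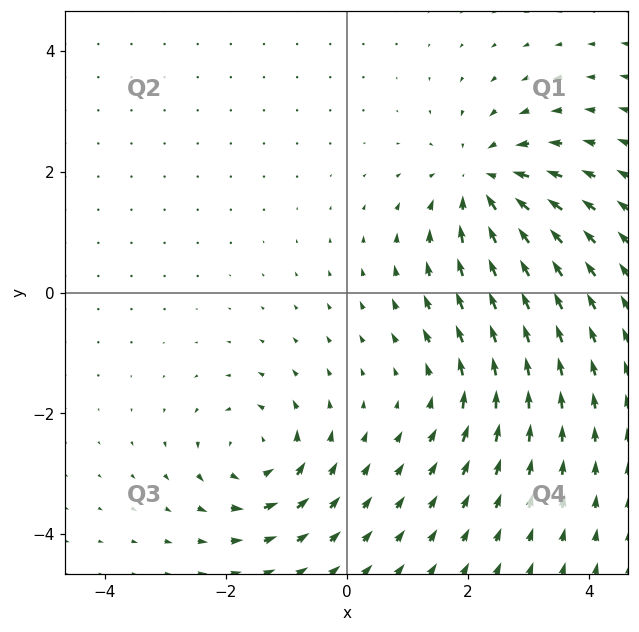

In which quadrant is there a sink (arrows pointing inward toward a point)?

Q1

The sink sits at approximately (2.3, 1.8), which lies in quadrant Q1. The divergence there is about -5, negative as expected for a sink.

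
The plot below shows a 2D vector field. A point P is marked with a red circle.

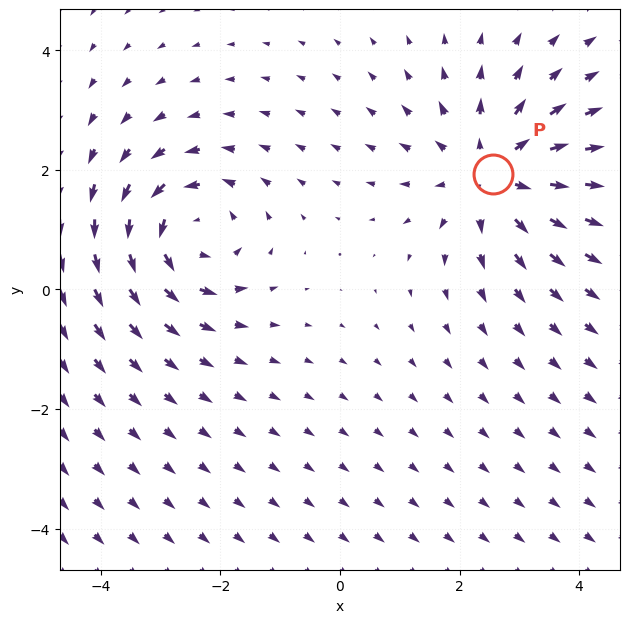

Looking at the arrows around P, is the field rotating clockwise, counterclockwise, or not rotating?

Near P at (2.6, 1.9) the arrows show no circulation. The curl there is ≈0.

not rotating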